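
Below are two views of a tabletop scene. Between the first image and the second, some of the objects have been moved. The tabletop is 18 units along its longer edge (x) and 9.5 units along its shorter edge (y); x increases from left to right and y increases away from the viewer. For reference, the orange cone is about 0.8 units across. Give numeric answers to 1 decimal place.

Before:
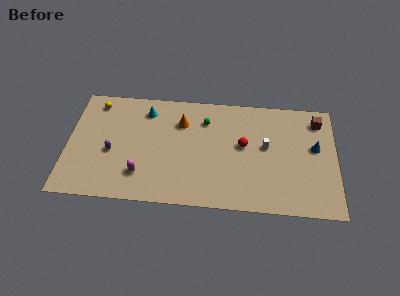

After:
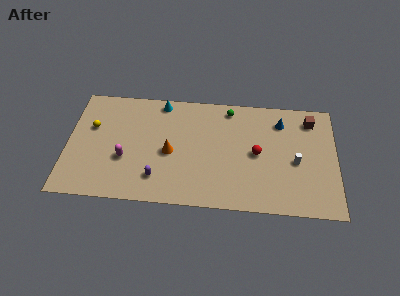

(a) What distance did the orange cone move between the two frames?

2.7

From (7.6, 6.9) to (6.9, 4.3), the orange cone covered √(0.7² + 2.6²) ≈ 2.7 units.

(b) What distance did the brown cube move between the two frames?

0.5

The brown cube moved from about (16.8, 7.8) to (16.3, 7.8), a distance of √(0.5² + 0.0²) ≈ 0.5.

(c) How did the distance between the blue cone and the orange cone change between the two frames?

-1.0

Before: roughly 9.1 units apart; after: 8.1. That's 1.0 units closer together.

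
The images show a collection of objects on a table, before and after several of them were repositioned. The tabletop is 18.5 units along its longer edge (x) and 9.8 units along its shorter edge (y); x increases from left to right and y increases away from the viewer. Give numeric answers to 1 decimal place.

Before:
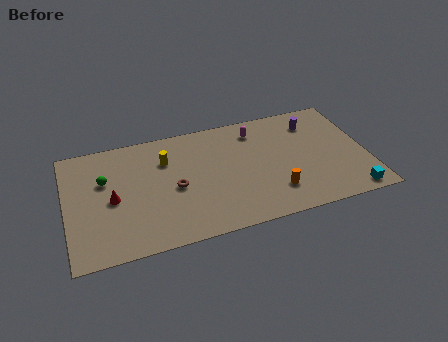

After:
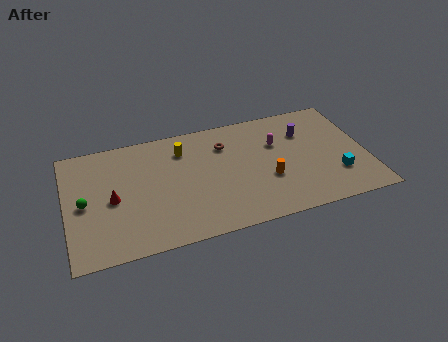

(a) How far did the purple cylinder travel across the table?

0.9

The purple cylinder moved from about (15.5, 7.7) to (14.9, 7.0), a distance of √(0.6² + 0.7²) ≈ 0.9.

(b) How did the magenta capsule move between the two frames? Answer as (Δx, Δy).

(1.2, -1.5)

From the two frames, the magenta capsule sits at roughly (11.9, 8.0) before and (13.1, 6.5) after.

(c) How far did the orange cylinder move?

1.2

The orange cylinder moved from about (12.6, 2.4) to (12.3, 3.6), a distance of √(0.3² + 1.2²) ≈ 1.2.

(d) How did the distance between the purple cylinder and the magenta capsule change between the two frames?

-1.7

They were about 3.6 units apart before and 1.9 after — 1.7 units closer together.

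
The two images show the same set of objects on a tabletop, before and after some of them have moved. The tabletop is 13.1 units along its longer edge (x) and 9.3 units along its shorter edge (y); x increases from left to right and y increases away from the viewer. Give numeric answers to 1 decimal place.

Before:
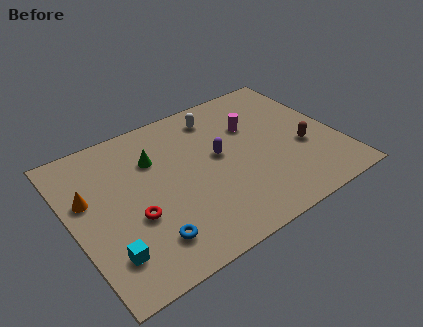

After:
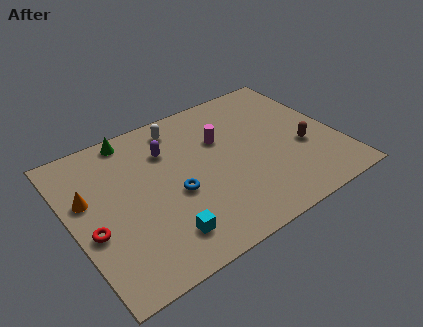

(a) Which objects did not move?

the orange cone and the brown capsule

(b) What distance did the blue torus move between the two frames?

2.6

The blue torus was near (3.2, 1.9) before and (4.9, 3.9) after, so it travelled √(1.7² + 2.0²) ≈ 2.6 units.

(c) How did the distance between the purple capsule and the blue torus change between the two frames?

-2.4

They were about 5.2 units apart before and 2.8 after — 2.4 units closer together.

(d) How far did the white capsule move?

1.9

From (7.7, 7.7) to (5.8, 7.9), the white capsule covered √(1.9² + 0.2²) ≈ 1.9 units.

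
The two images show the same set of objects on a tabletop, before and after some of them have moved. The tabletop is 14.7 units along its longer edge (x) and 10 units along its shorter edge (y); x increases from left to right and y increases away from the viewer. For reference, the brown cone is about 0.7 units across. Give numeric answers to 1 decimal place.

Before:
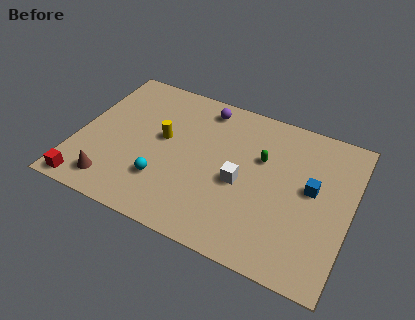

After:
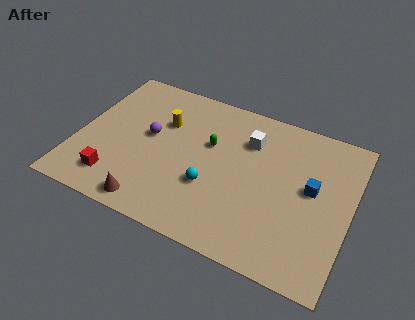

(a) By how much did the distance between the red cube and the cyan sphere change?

+0.9

They were about 4.3 units apart before and 5.2 after — 0.9 units further apart.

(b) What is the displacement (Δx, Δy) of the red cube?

(1.4, 1.0)

The red cube was at about (1.0, 0.9) and moved to about (2.4, 1.9).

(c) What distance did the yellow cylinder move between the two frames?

1.1

The yellow cylinder moved from about (4.5, 5.6) to (4.4, 6.7), a distance of √(0.1² + 1.1²) ≈ 1.1.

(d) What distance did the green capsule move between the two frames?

2.8

The green capsule moved from about (9.8, 6.4) to (7.0, 6.2), a distance of √(2.8² + 0.2²) ≈ 2.8.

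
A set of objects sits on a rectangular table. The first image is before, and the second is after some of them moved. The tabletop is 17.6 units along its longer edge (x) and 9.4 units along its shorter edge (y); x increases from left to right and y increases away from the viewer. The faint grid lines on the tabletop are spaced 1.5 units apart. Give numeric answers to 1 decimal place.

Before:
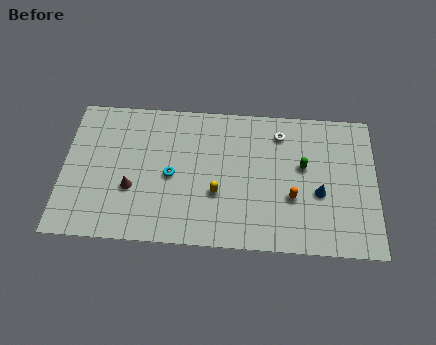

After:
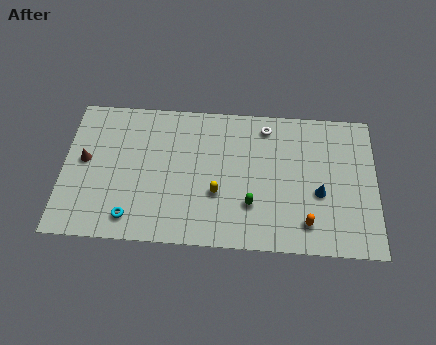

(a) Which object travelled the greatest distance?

the green capsule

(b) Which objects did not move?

the blue cone and the yellow capsule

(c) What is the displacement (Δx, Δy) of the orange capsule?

(0.8, -1.6)

The orange capsule started near (12.9, 3.4) and ended near (13.7, 1.8).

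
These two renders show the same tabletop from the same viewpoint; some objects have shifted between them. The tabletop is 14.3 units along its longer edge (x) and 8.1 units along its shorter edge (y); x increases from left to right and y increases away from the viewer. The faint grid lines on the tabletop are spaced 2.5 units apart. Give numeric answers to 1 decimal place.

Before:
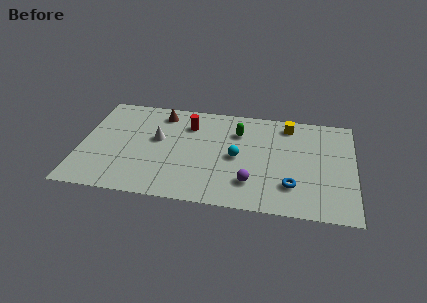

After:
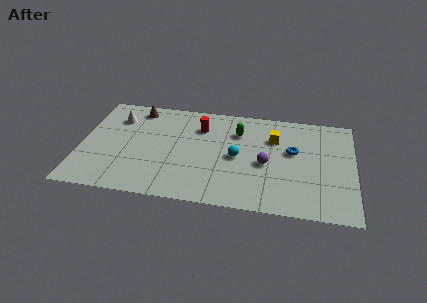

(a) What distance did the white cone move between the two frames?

2.6

The white cone moved from about (4.0, 4.7) to (1.8, 6.1), a distance of √(2.2² + 1.4²) ≈ 2.6.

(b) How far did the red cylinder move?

0.6

The red cylinder moved from about (5.6, 6.1) to (6.2, 6.0), a distance of √(0.6² + 0.1²) ≈ 0.6.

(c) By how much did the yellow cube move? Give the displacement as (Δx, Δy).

(-0.7, -1.2)

From the two frames, the yellow cube sits at roughly (10.8, 6.9) before and (10.1, 5.7) after.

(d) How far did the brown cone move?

1.3

The brown cone was near (4.1, 6.8) before and (2.8, 7.0) after, so it travelled √(1.3² + 0.2²) ≈ 1.3 units.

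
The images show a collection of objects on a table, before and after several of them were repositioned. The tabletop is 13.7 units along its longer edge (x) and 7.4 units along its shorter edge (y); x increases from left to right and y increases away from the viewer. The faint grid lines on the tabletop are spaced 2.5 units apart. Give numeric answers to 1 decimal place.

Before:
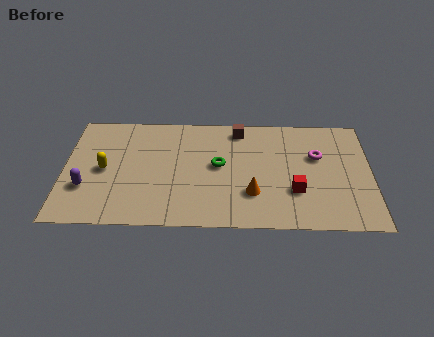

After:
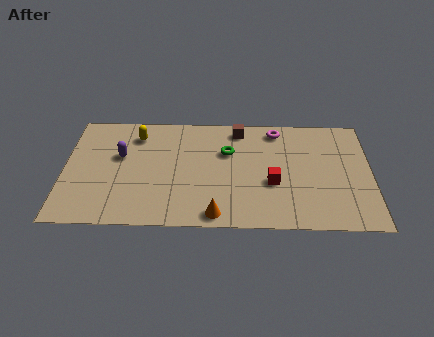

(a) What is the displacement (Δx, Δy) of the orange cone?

(-1.6, -1.4)

The orange cone started near (8.4, 2.2) and ended near (6.8, 0.8).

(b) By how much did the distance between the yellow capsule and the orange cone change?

-0.5

Before: roughly 6.7 units apart; after: 6.2. That's 0.5 units closer together.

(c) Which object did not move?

the brown cube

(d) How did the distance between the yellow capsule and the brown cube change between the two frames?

-2.0

Before: roughly 6.6 units apart; after: 4.6. That's 2.0 units closer together.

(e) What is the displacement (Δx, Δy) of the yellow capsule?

(1.4, 2.3)

From the two frames, the yellow capsule sits at roughly (1.8, 3.6) before and (3.2, 5.9) after.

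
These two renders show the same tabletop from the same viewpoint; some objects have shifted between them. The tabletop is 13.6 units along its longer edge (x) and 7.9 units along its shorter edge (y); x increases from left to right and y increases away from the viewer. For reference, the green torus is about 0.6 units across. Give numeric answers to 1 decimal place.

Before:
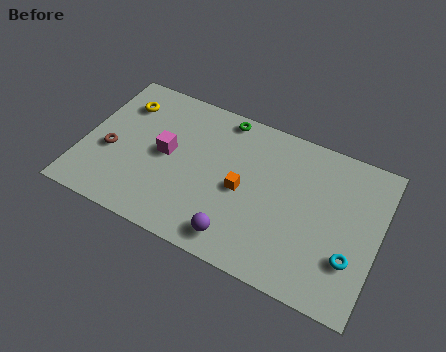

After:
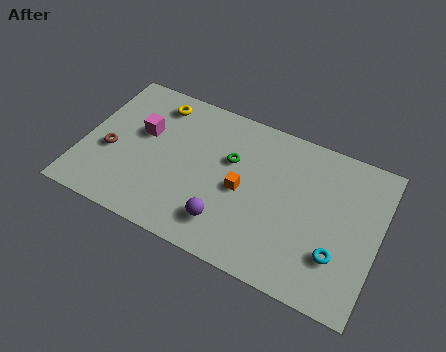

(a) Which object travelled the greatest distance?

the green torus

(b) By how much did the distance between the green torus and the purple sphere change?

-2.8

They were about 6.1 units apart before and 3.3 after — 2.8 units closer together.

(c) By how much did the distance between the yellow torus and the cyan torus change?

-1.7

The distance was about 11.6 in the first image and 9.9 in the second, so they moved 1.7 units closer together.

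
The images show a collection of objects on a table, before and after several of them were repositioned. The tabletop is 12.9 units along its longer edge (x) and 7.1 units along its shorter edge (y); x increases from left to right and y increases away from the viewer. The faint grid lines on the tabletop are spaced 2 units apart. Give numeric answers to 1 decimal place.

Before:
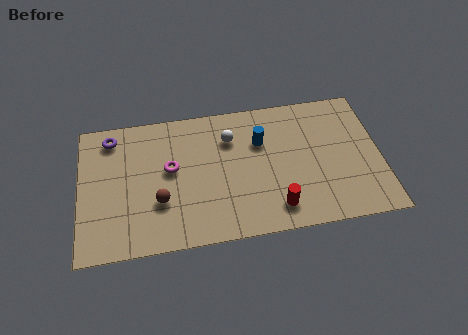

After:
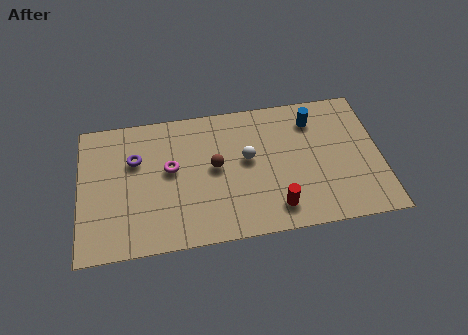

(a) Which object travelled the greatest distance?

the brown sphere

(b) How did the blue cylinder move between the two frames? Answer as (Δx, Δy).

(2.3, 0.8)

The blue cylinder started near (7.8, 4.8) and ended near (10.1, 5.6).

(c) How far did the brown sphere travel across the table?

2.8

The brown sphere was near (3.4, 2.4) before and (5.8, 3.8) after, so it travelled √(2.4² + 1.4²) ≈ 2.8 units.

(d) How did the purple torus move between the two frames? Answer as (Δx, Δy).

(1.0, -1.3)

From the two frames, the purple torus sits at roughly (1.4, 6.0) before and (2.4, 4.7) after.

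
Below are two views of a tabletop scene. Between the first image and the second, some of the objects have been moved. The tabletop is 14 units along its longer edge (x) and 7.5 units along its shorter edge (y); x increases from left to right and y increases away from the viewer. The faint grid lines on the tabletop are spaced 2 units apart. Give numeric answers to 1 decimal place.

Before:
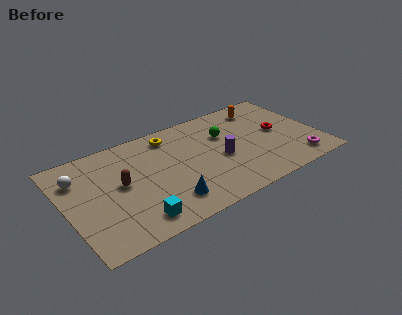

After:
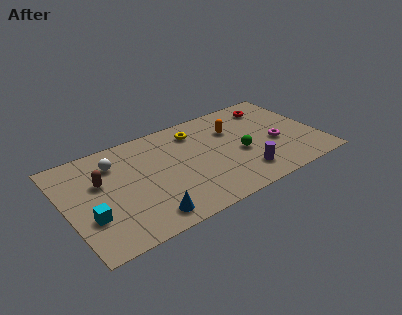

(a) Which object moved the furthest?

the cyan cube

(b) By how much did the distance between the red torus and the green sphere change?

+0.6

Before: roughly 3.1 units apart; after: 3.7. That's 0.6 units further apart.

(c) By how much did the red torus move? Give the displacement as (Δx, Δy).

(0.0, 2.2)

The red torus started near (11.9, 3.9) and ended near (11.9, 6.1).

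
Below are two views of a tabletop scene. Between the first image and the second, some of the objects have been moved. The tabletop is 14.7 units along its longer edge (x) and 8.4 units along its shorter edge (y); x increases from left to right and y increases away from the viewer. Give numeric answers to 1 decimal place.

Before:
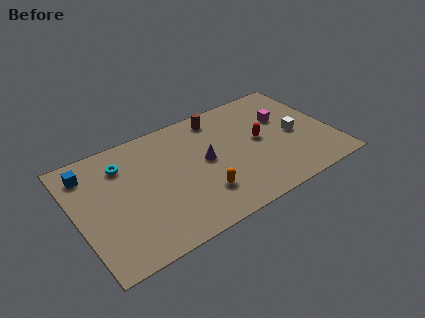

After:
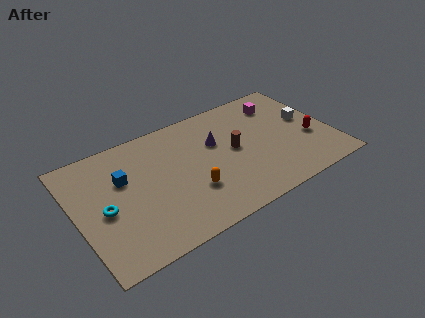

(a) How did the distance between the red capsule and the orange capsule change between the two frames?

+2.7

The distance was about 4.4 in the first image and 7.1 in the second, so they moved 2.7 units further apart.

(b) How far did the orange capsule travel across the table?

0.7

The orange capsule was near (6.8, 2.2) before and (6.3, 2.7) after, so it travelled √(0.5² + 0.5²) ≈ 0.7 units.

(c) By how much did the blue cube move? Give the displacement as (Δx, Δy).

(1.8, -1.4)

The blue cube was at about (1.0, 6.8) and moved to about (2.8, 5.4).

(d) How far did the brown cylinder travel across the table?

2.8

The brown cylinder moved from about (8.6, 7.2) to (9.1, 4.4), a distance of √(0.5² + 2.8²) ≈ 2.8.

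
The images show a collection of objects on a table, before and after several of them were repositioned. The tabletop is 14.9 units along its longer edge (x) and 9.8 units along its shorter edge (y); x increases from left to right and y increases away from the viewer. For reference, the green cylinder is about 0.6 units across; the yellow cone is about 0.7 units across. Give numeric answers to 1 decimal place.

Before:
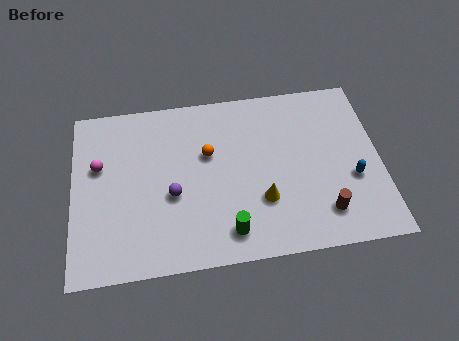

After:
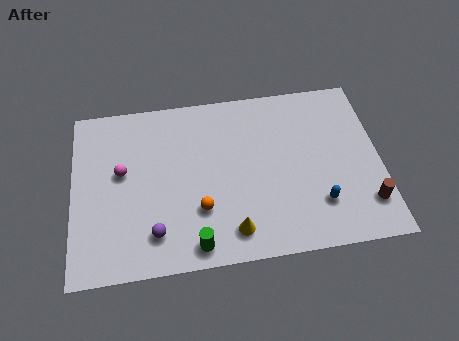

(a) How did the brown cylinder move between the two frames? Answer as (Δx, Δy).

(2.1, 0.2)

From the two frames, the brown cylinder sits at roughly (12.0, 2.0) before and (14.1, 2.2) after.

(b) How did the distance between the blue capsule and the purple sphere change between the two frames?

-0.8

The distance was about 8.7 in the first image and 7.9 in the second, so they moved 0.8 units closer together.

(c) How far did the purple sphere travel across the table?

2.2

The purple sphere moved from about (4.8, 4.0) to (3.9, 2.0), a distance of √(0.9² + 2.0²) ≈ 2.2.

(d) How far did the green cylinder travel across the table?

1.7

From (7.4, 1.6) to (5.8, 1.1), the green cylinder covered √(1.6² + 0.5²) ≈ 1.7 units.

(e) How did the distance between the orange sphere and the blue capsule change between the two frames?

-1.6

Before: roughly 7.3 units apart; after: 5.7. That's 1.6 units closer together.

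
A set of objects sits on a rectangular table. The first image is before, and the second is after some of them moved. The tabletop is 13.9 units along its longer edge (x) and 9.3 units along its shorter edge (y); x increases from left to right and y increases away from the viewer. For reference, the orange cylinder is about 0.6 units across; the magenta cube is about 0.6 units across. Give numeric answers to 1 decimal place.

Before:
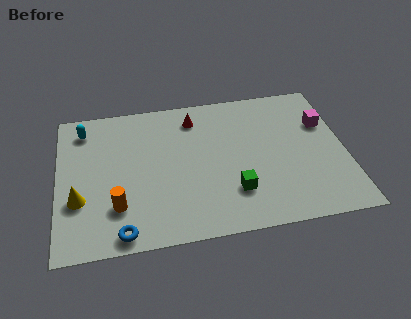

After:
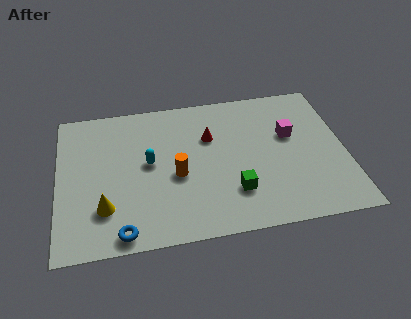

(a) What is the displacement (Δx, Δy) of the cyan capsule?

(3.1, -2.7)

The cyan capsule started near (1.3, 7.7) and ended near (4.4, 5.0).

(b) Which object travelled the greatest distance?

the cyan capsule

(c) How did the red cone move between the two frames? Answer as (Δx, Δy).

(0.7, -1.4)

The red cone was at about (6.7, 7.6) and moved to about (7.4, 6.2).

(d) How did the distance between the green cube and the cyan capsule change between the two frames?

-4.1

Before: roughly 8.8 units apart; after: 4.7. That's 4.1 units closer together.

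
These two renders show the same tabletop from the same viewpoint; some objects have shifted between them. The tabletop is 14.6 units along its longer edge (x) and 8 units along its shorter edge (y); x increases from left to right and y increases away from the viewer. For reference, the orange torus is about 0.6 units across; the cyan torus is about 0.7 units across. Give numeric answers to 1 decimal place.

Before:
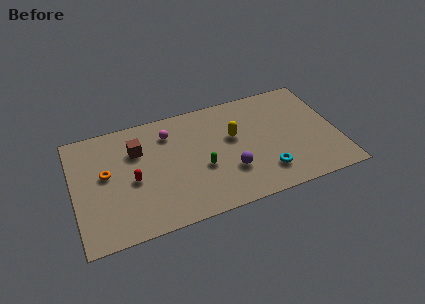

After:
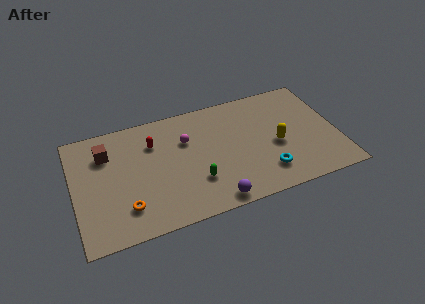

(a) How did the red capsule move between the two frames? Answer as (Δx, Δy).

(1.3, 2.2)

The red capsule started near (3.2, 3.6) and ended near (4.5, 5.8).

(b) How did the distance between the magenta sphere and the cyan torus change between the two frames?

-1.2

They were about 6.7 units apart before and 5.5 after — 1.2 units closer together.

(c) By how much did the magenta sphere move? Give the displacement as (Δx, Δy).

(0.9, -0.8)

The magenta sphere was at about (5.4, 6.2) and moved to about (6.3, 5.4).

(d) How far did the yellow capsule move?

2.6

From (8.9, 4.8) to (11.2, 3.5), the yellow capsule covered √(2.3² + 1.3²) ≈ 2.6 units.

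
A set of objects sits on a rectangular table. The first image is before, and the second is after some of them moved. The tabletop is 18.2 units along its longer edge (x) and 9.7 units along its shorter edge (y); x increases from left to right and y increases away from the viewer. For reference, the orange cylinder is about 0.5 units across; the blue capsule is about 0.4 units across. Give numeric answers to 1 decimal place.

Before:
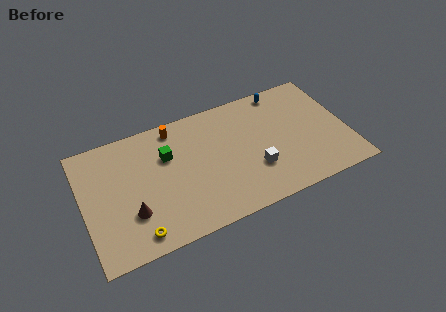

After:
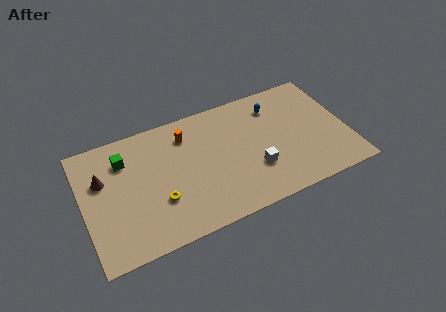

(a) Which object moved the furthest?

the brown cone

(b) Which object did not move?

the white cube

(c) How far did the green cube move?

3.0

The green cube was near (5.9, 6.5) before and (3.0, 7.3) after, so it travelled √(2.9² + 0.8²) ≈ 3.0 units.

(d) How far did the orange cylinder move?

1.1

The orange cylinder was near (6.6, 8.5) before and (7.3, 7.6) after, so it travelled √(0.7² + 0.9²) ≈ 1.1 units.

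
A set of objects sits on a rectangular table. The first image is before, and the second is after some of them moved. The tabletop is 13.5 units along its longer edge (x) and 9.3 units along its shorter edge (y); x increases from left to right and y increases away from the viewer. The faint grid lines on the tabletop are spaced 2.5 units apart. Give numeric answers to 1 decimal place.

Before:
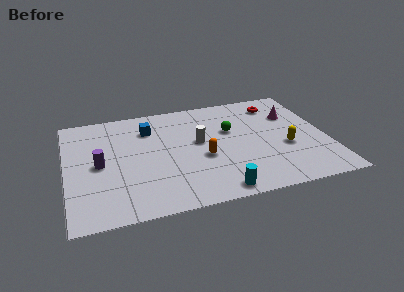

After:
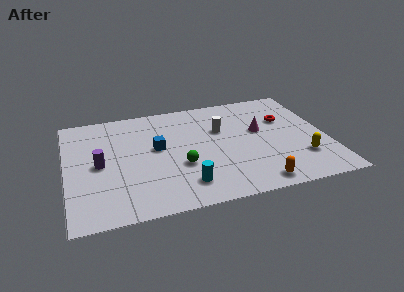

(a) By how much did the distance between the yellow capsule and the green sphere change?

+2.8

The distance was about 3.5 in the first image and 6.3 in the second, so they moved 2.8 units further apart.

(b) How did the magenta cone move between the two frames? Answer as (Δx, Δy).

(-1.8, -1.0)

From the two frames, the magenta cone sits at roughly (11.9, 6.4) before and (10.1, 5.4) after.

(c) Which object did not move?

the purple cylinder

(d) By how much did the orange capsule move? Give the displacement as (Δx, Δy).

(2.5, -2.8)

The orange capsule started near (7.0, 3.8) and ended near (9.5, 1.0).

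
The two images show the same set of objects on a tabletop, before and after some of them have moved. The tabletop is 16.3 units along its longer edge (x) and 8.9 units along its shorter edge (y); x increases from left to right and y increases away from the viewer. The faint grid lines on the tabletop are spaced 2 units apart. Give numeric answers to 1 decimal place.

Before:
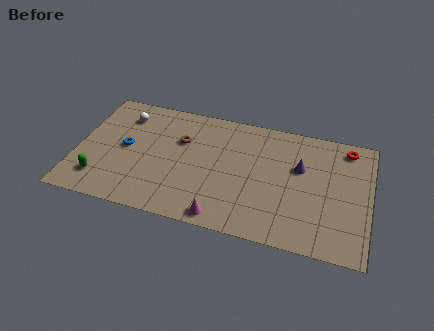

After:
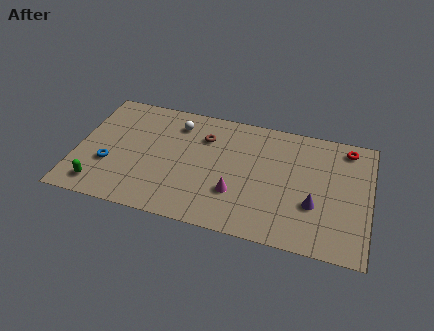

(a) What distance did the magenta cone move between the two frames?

2.0

The magenta cone moved from about (8.4, 0.9) to (9.0, 2.8), a distance of √(0.6² + 1.9²) ≈ 2.0.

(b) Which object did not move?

the red torus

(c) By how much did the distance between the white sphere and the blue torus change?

+2.9

The distance was about 2.4 in the first image and 5.3 in the second, so they moved 2.9 units further apart.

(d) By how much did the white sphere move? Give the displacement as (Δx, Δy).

(3.0, 0.1)

The white sphere started near (2.4, 7.0) and ended near (5.4, 7.1).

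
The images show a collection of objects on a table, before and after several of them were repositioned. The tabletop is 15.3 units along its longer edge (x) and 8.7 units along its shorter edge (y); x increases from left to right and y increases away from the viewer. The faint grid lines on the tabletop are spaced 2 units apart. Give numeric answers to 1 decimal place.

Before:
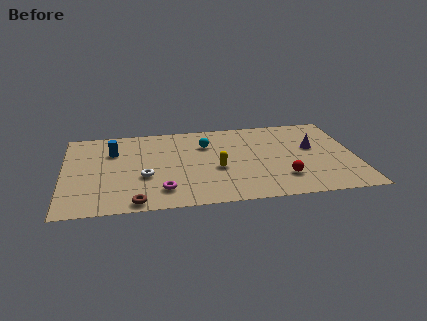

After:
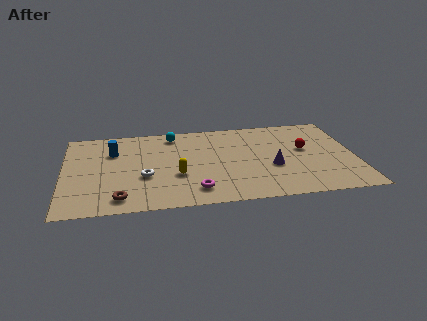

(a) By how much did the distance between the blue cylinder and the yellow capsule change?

-1.6

Before: roughly 6.0 units apart; after: 4.4. That's 1.6 units closer together.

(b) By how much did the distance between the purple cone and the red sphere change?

-1.0

Before: roughly 3.4 units apart; after: 2.4. That's 1.0 units closer together.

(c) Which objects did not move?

the white torus and the blue cylinder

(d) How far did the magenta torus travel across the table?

1.7

The magenta torus moved from about (5.1, 1.8) to (6.8, 1.6), a distance of √(1.7² + 0.2²) ≈ 1.7.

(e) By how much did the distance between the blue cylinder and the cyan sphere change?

-1.4

Before: roughly 4.9 units apart; after: 3.5. That's 1.4 units closer together.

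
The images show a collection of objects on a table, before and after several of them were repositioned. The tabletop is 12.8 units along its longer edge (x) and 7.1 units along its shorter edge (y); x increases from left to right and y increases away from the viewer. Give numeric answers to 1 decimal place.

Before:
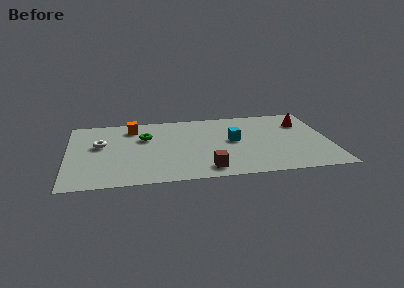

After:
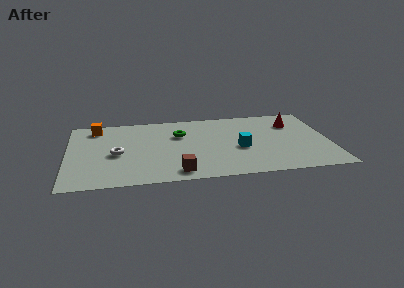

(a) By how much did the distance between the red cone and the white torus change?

-1.1

They were about 10.0 units apart before and 8.9 after — 1.1 units closer together.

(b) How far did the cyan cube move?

0.9

From (8.1, 3.8) to (8.4, 3.0), the cyan cube covered √(0.3² + 0.8²) ≈ 0.9 units.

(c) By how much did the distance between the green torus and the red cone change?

-2.2

Before: roughly 7.8 units apart; after: 5.6. That's 2.2 units closer together.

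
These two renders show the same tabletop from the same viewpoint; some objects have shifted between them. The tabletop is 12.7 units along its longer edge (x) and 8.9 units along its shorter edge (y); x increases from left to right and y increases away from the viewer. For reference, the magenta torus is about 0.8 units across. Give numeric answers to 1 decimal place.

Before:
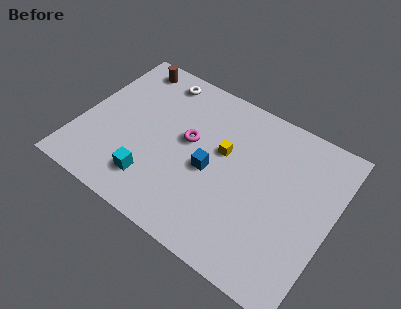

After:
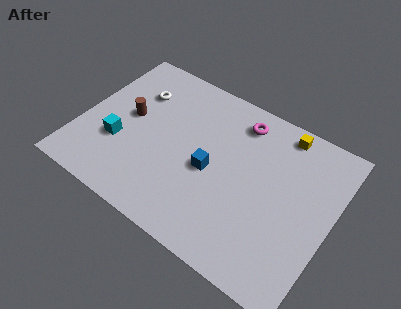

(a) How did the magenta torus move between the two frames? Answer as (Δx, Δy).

(2.2, 2.4)

The magenta torus started near (5.4, 5.0) and ended near (7.6, 7.4).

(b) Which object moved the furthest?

the yellow cube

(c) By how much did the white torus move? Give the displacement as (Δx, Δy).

(-0.9, -1.3)

From the two frames, the white torus sits at roughly (3.3, 7.7) before and (2.4, 6.4) after.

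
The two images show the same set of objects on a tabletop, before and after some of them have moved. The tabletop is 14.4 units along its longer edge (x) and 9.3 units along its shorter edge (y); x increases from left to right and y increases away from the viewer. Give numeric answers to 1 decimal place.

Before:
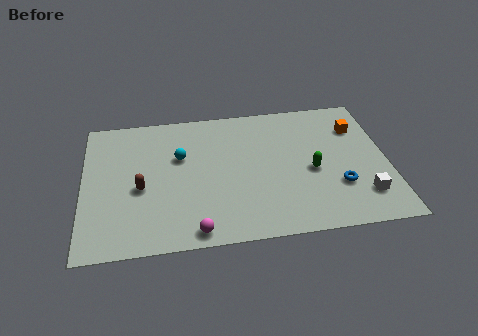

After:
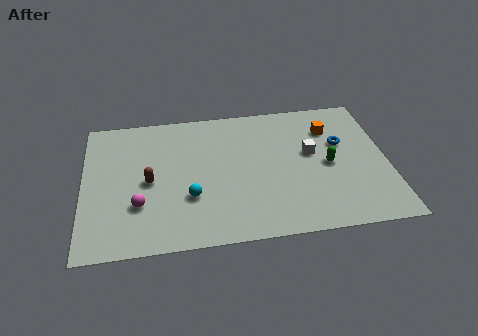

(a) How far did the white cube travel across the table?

3.9

The white cube moved from about (13.1, 2.1) to (10.8, 5.3), a distance of √(2.3² + 3.2²) ≈ 3.9.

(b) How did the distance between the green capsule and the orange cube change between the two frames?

-1.0

The distance was about 3.5 in the first image and 2.5 in the second, so they moved 1.0 units closer together.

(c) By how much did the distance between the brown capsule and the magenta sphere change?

-2.4

They were about 4.0 units apart before and 1.6 after — 2.4 units closer together.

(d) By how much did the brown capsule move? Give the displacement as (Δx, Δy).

(0.4, 0.4)

From the two frames, the brown capsule sits at roughly (2.7, 4.0) before and (3.1, 4.4) after.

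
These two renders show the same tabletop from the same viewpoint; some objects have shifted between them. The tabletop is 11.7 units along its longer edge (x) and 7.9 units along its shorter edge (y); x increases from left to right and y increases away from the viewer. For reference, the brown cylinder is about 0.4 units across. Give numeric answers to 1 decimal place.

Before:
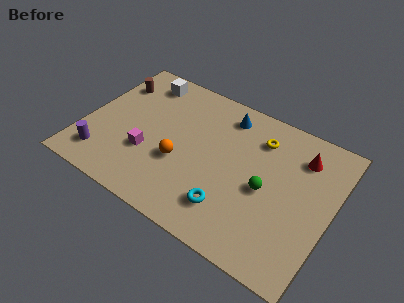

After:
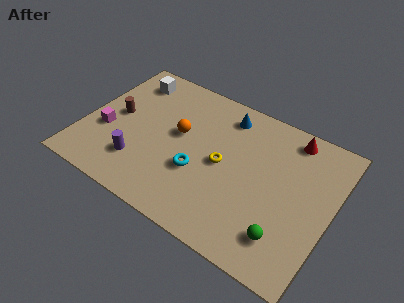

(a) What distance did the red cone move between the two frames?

1.0

The red cone moved from about (10.0, 6.1) to (9.4, 6.9), a distance of √(0.6² + 0.8²) ≈ 1.0.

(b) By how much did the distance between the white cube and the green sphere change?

+2.4

Before: roughly 7.2 units apart; after: 9.6. That's 2.4 units further apart.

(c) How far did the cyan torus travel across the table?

2.0

The cyan torus was near (7.3, 1.8) before and (5.6, 2.9) after, so it travelled √(1.7² + 1.1²) ≈ 2.0 units.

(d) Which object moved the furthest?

the yellow torus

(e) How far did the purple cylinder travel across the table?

1.8

The purple cylinder moved from about (1.2, 1.5) to (2.9, 2.0), a distance of √(1.7² + 0.5²) ≈ 1.8.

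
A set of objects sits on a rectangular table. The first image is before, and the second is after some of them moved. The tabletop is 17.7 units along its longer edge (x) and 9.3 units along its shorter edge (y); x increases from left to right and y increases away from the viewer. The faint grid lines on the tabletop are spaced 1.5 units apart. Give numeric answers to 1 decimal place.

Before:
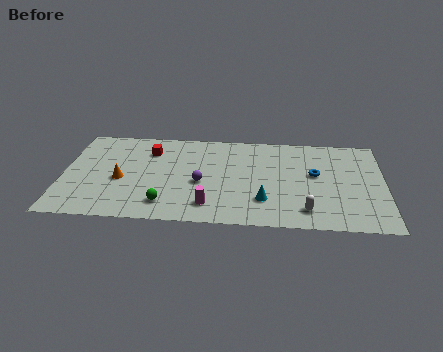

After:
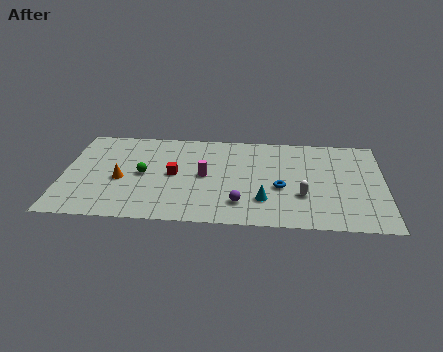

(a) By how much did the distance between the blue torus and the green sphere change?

-1.3

They were about 8.9 units apart before and 7.6 after — 1.3 units closer together.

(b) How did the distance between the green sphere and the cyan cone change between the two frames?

+1.6

The distance was about 5.4 in the first image and 7.0 in the second, so they moved 1.6 units further apart.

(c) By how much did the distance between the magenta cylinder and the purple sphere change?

+1.0

They were about 2.3 units apart before and 3.3 after — 1.0 units further apart.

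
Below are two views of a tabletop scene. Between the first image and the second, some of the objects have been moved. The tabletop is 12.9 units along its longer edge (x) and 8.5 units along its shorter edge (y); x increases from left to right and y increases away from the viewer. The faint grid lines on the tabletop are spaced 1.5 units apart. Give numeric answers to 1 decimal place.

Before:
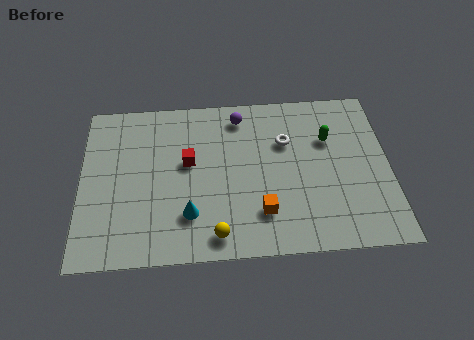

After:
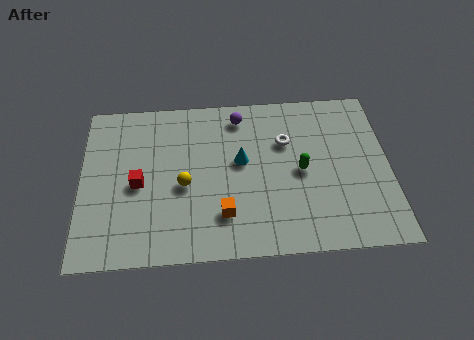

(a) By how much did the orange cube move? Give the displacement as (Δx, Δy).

(-1.6, 0.0)

The orange cube started near (7.5, 2.1) and ended near (5.9, 2.1).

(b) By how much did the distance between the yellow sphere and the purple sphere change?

-2.0

They were about 6.2 units apart before and 4.2 after — 2.0 units closer together.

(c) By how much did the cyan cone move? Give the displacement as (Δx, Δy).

(2.2, 2.6)

From the two frames, the cyan cone sits at roughly (4.5, 2.2) before and (6.7, 4.8) after.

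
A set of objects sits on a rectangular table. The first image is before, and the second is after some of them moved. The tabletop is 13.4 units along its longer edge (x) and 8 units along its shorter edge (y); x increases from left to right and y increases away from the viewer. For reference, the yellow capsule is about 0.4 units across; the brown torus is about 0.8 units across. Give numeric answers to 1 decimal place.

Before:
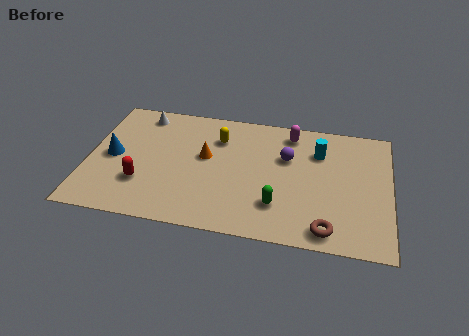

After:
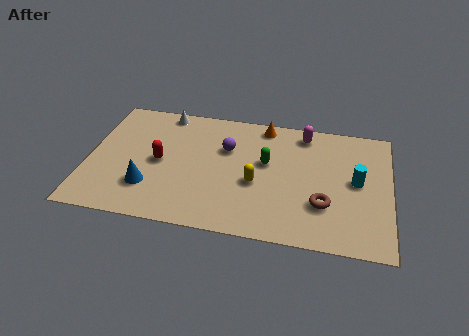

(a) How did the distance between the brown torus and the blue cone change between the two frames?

-2.3

Before: roughly 10.0 units apart; after: 7.7. That's 2.3 units closer together.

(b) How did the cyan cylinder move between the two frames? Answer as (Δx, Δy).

(1.7, -1.6)

The cyan cylinder started near (10.2, 5.8) and ended near (11.9, 4.2).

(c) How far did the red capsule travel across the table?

1.7

The red capsule moved from about (2.5, 2.4) to (3.2, 3.9), a distance of √(0.7² + 1.5²) ≈ 1.7.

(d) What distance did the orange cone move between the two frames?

3.5

The orange cone moved from about (5.2, 4.6) to (7.7, 7.1), a distance of √(2.5² + 2.5²) ≈ 3.5.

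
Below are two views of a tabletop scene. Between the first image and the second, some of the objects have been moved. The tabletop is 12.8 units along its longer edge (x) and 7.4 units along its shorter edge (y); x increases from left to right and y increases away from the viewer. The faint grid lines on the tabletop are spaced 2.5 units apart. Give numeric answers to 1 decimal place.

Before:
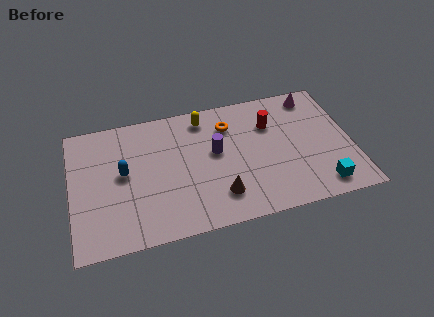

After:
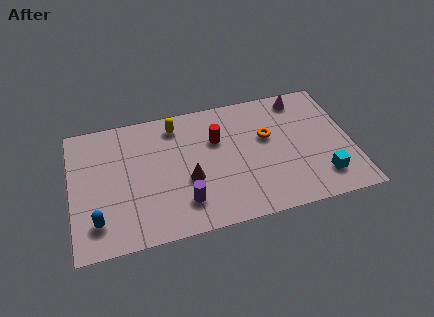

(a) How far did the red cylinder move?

2.5

The red cylinder was near (9.2, 5.2) before and (6.7, 4.9) after, so it travelled √(2.5² + 0.3²) ≈ 2.5 units.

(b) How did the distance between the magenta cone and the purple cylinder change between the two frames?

+2.2

Before: roughly 5.2 units apart; after: 7.4. That's 2.2 units further apart.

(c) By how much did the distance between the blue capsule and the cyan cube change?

+0.9

Before: roughly 9.3 units apart; after: 10.2. That's 0.9 units further apart.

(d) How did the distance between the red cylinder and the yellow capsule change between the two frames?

-1.0

They were about 3.2 units apart before and 2.2 after — 1.0 units closer together.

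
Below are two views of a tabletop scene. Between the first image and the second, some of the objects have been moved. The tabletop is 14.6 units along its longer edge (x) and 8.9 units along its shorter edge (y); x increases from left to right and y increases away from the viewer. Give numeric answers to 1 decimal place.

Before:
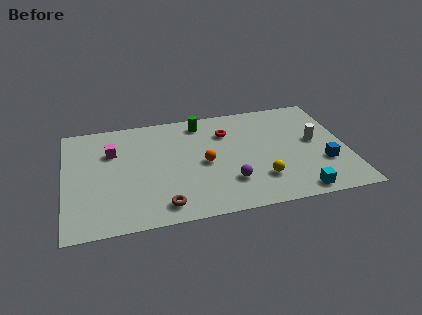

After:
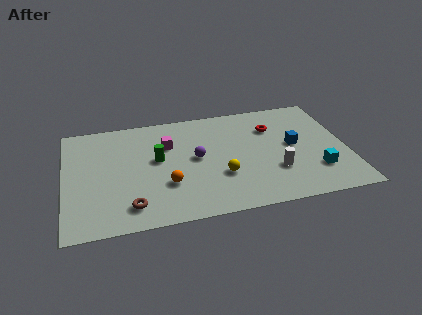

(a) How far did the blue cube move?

2.3

The blue cube moved from about (13.3, 2.9) to (11.9, 4.7), a distance of √(1.4² + 1.8²) ≈ 2.3.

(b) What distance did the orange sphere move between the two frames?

2.4

The orange sphere was near (7.2, 4.2) before and (5.2, 2.9) after, so it travelled √(2.0² + 1.3²) ≈ 2.4 units.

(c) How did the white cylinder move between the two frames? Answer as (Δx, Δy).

(-2.2, -2.0)

From the two frames, the white cylinder sits at roughly (13.0, 4.8) before and (10.8, 2.8) after.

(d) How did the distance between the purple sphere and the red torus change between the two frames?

+0.3

They were about 4.1 units apart before and 4.4 after — 0.3 units further apart.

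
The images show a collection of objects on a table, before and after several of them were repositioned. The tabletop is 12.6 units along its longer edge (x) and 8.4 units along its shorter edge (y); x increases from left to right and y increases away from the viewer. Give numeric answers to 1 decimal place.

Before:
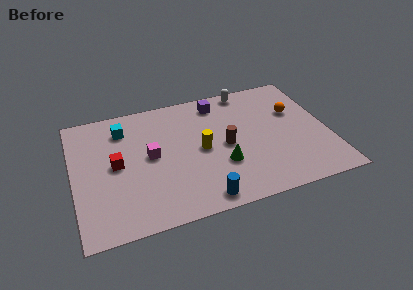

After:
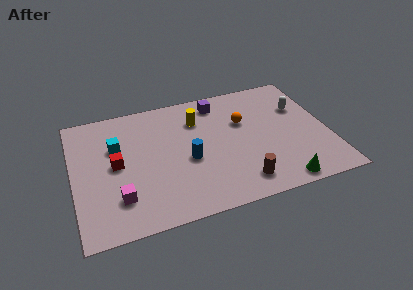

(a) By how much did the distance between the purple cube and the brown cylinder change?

+2.6

They were about 3.1 units apart before and 5.7 after — 2.6 units further apart.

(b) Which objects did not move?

the red cube and the purple cube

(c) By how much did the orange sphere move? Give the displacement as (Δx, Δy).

(-2.6, 0.0)

The orange sphere was at about (11.1, 5.4) and moved to about (8.5, 5.4).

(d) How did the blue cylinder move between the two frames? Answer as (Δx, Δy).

(-0.4, 2.7)

The blue cylinder was at about (6.0, 0.9) and moved to about (5.6, 3.6).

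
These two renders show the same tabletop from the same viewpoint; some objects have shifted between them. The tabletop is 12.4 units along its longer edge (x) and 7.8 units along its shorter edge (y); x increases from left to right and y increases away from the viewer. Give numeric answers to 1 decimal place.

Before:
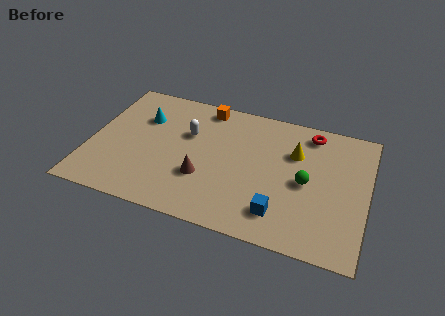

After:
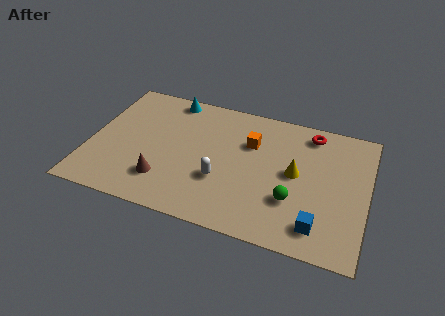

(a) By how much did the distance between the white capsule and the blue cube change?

-1.0

Before: roughly 5.6 units apart; after: 4.6. That's 1.0 units closer together.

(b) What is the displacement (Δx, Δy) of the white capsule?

(1.7, -2.3)

The white capsule was at about (4.3, 5.0) and moved to about (6.0, 2.7).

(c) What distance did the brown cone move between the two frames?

1.8

From (5.2, 2.6) to (3.5, 1.9), the brown cone covered √(1.7² + 0.7²) ≈ 1.8 units.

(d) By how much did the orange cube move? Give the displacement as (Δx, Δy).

(2.2, -1.6)

From the two frames, the orange cube sits at roughly (4.9, 6.9) before and (7.1, 5.3) after.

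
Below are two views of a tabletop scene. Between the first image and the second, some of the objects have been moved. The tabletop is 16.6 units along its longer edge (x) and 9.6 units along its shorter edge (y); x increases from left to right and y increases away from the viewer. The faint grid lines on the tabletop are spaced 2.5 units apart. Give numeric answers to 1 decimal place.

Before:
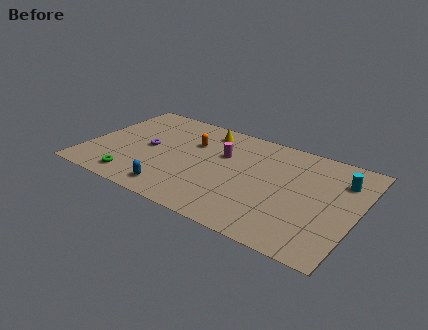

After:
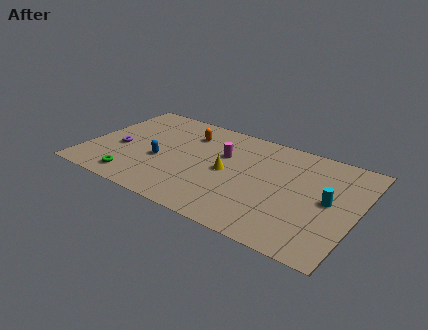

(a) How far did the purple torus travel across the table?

1.9

The purple torus was near (3.7, 4.8) before and (2.0, 4.0) after, so it travelled √(1.7² + 0.8²) ≈ 1.9 units.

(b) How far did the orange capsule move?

0.9

The orange capsule moved from about (6.2, 6.5) to (5.8, 7.3), a distance of √(0.4² + 0.8²) ≈ 0.9.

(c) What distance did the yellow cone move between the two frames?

3.9

The yellow cone was near (6.8, 8.1) before and (8.7, 4.7) after, so it travelled √(1.9² + 3.4²) ≈ 3.9 units.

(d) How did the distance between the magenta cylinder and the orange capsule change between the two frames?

+0.6

The distance was about 2.0 in the first image and 2.6 in the second, so they moved 0.6 units further apart.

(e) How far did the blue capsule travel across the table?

2.8

The blue capsule moved from about (5.9, 1.4) to (4.6, 3.9), a distance of √(1.3² + 2.5²) ≈ 2.8.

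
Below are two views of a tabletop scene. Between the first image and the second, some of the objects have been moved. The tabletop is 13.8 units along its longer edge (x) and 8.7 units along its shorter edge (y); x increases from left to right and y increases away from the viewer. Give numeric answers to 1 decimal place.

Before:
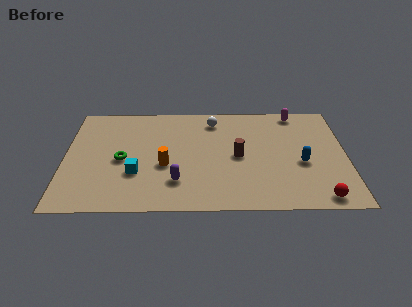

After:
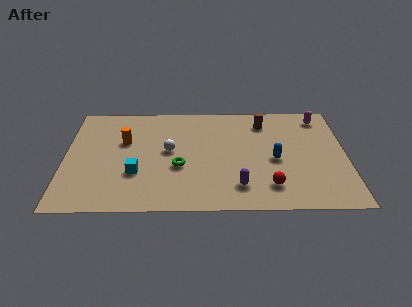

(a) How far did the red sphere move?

2.6

The red sphere was near (12.4, 0.9) before and (10.0, 1.8) after, so it travelled √(2.4² + 0.9²) ≈ 2.6 units.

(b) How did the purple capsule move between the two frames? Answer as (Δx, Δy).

(3.0, -0.4)

The purple capsule started near (5.5, 2.2) and ended near (8.5, 1.8).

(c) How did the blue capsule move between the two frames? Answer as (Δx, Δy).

(-1.3, 0.3)

The blue capsule was at about (11.6, 3.6) and moved to about (10.3, 3.9).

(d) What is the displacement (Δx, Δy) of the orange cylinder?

(-2.0, 2.0)

The orange cylinder was at about (4.9, 3.5) and moved to about (2.9, 5.5).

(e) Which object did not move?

the cyan cube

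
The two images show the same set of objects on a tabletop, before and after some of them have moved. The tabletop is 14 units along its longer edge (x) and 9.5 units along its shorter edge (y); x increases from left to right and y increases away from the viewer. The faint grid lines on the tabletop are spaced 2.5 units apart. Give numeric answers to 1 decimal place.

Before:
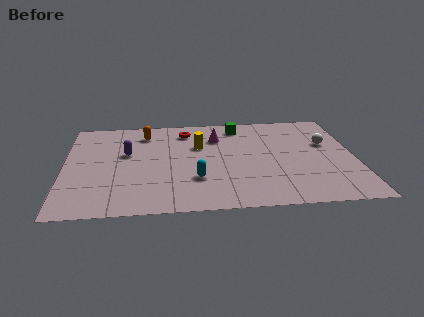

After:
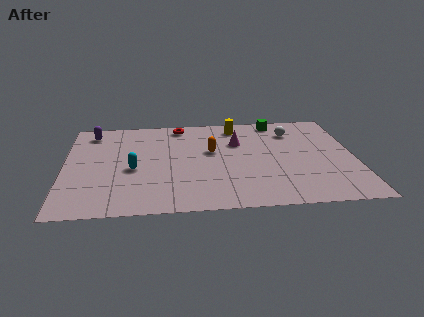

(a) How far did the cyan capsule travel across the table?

3.2

The cyan capsule was near (6.3, 2.9) before and (3.3, 4.1) after, so it travelled √(3.0² + 1.2²) ≈ 3.2 units.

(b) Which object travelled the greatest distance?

the orange capsule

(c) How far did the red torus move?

0.7

The red torus was near (5.9, 7.8) before and (5.6, 8.4) after, so it travelled √(0.3² + 0.6²) ≈ 0.7 units.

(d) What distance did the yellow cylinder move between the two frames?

2.7

From (6.5, 6.2) to (8.4, 8.1), the yellow cylinder covered √(1.9² + 1.9²) ≈ 2.7 units.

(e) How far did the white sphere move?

2.1

The white sphere moved from about (12.7, 5.9) to (11.1, 7.3), a distance of √(1.6² + 1.4²) ≈ 2.1.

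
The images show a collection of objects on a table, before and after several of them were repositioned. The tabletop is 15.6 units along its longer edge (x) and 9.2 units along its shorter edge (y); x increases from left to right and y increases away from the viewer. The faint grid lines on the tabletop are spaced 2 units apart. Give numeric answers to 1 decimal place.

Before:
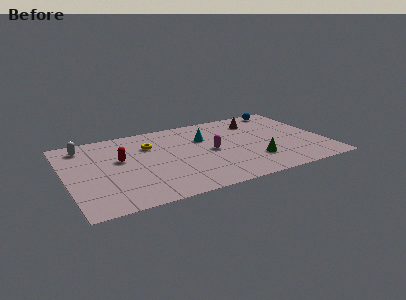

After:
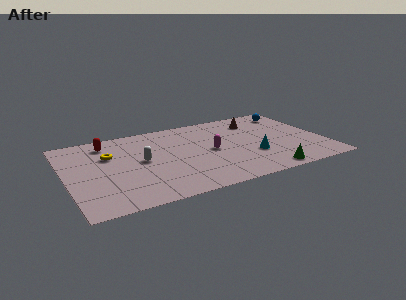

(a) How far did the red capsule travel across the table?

2.3

The red capsule was near (3.3, 5.4) before and (2.7, 7.6) after, so it travelled √(0.6² + 2.2²) ≈ 2.3 units.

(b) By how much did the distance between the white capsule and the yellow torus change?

-1.9

They were about 4.1 units apart before and 2.2 after — 1.9 units closer together.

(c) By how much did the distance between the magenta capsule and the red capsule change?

+1.3

They were about 5.5 units apart before and 6.8 after — 1.3 units further apart.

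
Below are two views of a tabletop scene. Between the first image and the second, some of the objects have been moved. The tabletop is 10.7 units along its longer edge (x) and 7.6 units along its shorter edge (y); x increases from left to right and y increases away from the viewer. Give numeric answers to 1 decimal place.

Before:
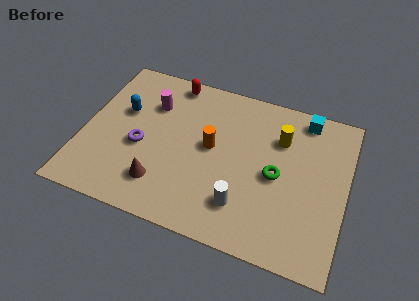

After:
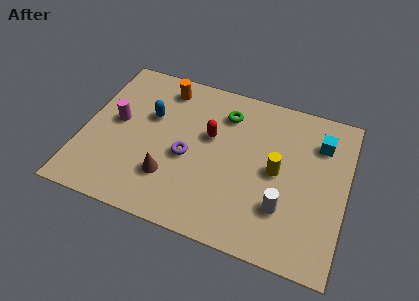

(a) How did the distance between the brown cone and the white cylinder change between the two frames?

+1.3

They were about 3.3 units apart before and 4.6 after — 1.3 units further apart.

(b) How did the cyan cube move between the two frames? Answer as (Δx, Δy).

(0.7, -1.0)

The cyan cube started near (8.8, 6.7) and ended near (9.5, 5.7).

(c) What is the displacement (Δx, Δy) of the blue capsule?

(1.1, 0.1)

The blue capsule started near (1.5, 4.7) and ended near (2.6, 4.8).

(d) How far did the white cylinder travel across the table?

1.6

The white cylinder moved from about (6.7, 1.8) to (8.3, 2.2), a distance of √(1.6² + 0.4²) ≈ 1.6.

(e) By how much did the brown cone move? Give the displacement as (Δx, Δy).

(0.3, 0.4)

The brown cone was at about (3.4, 1.7) and moved to about (3.7, 2.1).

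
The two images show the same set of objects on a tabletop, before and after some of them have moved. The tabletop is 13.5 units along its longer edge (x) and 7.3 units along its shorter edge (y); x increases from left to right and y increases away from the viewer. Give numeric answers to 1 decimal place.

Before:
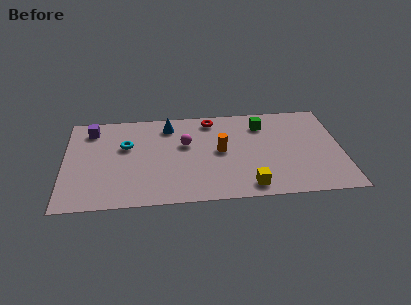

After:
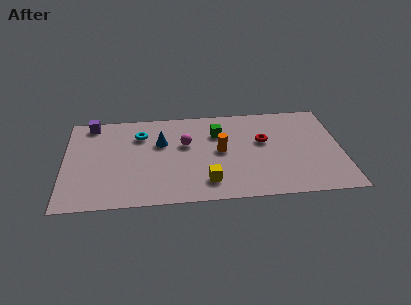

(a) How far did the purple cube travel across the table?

0.5

From (1.3, 6.0) to (1.3, 6.5), the purple cube covered √(0.0² + 0.5²) ≈ 0.5 units.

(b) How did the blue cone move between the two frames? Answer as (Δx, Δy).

(-0.4, -1.3)

The blue cone was at about (5.1, 6.0) and moved to about (4.7, 4.7).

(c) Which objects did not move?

the orange cylinder and the magenta sphere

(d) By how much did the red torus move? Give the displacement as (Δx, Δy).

(2.5, -1.9)

The red torus started near (7.2, 6.3) and ended near (9.7, 4.4).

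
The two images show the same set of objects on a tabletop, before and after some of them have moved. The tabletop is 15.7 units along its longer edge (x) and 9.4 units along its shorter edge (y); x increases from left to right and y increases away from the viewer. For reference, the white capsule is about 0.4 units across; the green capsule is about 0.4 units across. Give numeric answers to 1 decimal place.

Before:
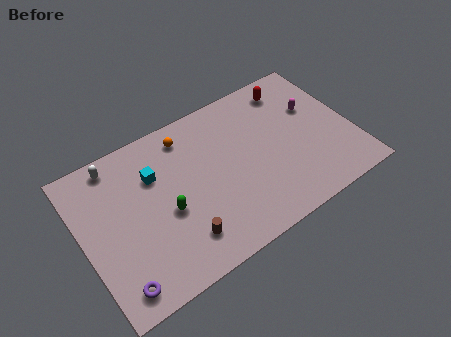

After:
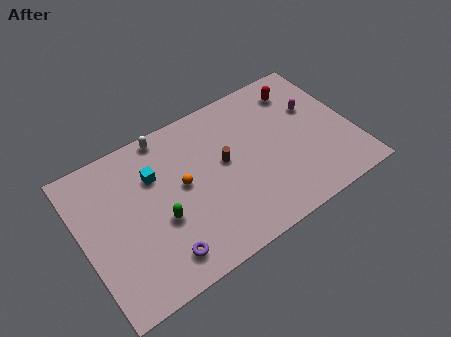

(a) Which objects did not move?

the cyan cube and the magenta capsule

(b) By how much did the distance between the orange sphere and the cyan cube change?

-0.5

The distance was about 2.5 in the first image and 2.0 in the second, so they moved 0.5 units closer together.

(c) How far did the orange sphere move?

2.9

The orange sphere moved from about (6.5, 7.9) to (5.8, 5.1), a distance of √(0.7² + 2.8²) ≈ 2.9.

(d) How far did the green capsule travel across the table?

0.5

From (4.7, 4.0) to (4.3, 3.7), the green capsule covered √(0.4² + 0.3²) ≈ 0.5 units.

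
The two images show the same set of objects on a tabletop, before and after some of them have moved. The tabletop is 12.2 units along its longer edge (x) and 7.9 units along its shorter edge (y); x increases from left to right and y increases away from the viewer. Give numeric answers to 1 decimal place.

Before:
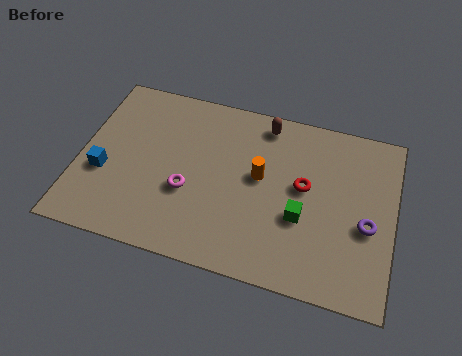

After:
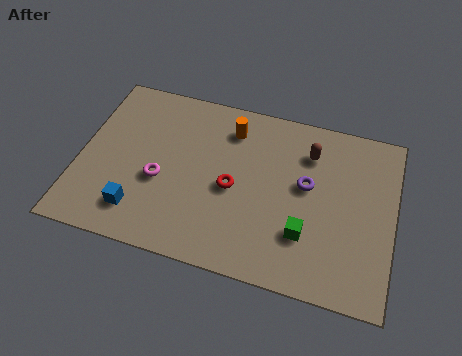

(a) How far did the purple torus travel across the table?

2.7

The purple torus moved from about (11.2, 3.3) to (8.8, 4.5), a distance of √(2.4² + 1.2²) ≈ 2.7.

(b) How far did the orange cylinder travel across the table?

2.3

The orange cylinder was near (7.0, 4.4) before and (5.7, 6.3) after, so it travelled √(1.3² + 1.9²) ≈ 2.3 units.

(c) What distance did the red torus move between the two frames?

2.8

The red torus was near (8.7, 4.4) before and (6.0, 3.6) after, so it travelled √(2.7² + 0.8²) ≈ 2.8 units.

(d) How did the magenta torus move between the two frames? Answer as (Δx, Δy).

(-1.1, 0.2)

The magenta torus was at about (4.3, 3.0) and moved to about (3.2, 3.2).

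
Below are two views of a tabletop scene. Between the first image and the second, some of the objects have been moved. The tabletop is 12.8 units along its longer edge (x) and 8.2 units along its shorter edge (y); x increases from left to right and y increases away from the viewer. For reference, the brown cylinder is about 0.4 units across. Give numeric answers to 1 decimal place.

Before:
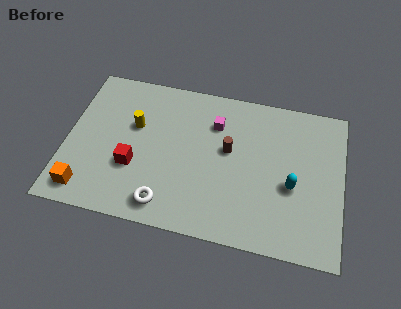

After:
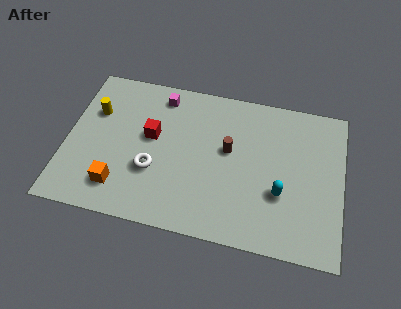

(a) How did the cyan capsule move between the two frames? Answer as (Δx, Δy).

(-0.5, -0.5)

The cyan capsule started near (10.5, 3.4) and ended near (10.0, 2.9).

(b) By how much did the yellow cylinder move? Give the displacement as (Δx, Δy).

(-1.9, 0.4)

The yellow cylinder was at about (3.1, 5.1) and moved to about (1.2, 5.5).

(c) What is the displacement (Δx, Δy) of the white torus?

(-0.7, 1.7)

The white torus was at about (4.8, 1.2) and moved to about (4.1, 2.9).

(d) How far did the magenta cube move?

2.8

From (6.8, 6.0) to (4.2, 7.0), the magenta cube covered √(2.6² + 1.0²) ≈ 2.8 units.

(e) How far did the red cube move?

1.9

The red cube moved from about (3.2, 2.9) to (3.9, 4.7), a distance of √(0.7² + 1.8²) ≈ 1.9.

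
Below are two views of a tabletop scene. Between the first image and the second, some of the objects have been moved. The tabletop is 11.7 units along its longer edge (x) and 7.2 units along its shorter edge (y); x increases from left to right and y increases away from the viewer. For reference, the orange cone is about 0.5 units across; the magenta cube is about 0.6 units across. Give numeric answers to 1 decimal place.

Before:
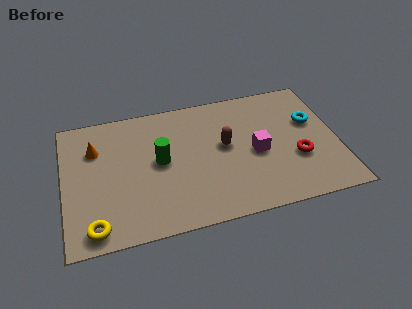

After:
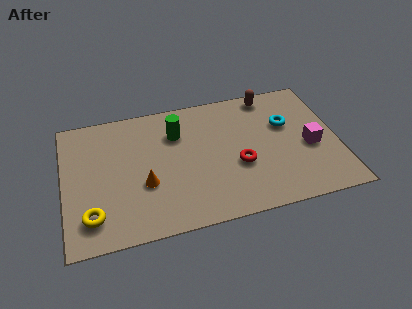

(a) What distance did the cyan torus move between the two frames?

1.1

The cyan torus moved from about (10.7, 4.5) to (9.6, 4.6), a distance of √(1.1² + 0.1²) ≈ 1.1.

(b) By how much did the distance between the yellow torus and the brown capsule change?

+2.8

Before: roughly 6.5 units apart; after: 9.3. That's 2.8 units further apart.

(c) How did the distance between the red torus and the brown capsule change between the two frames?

+0.6

The distance was about 3.3 in the first image and 3.9 in the second, so they moved 0.6 units further apart.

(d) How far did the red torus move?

2.5

The red torus moved from about (9.9, 2.6) to (7.4, 2.8), a distance of √(2.5² + 0.2²) ≈ 2.5.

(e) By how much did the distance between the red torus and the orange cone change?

-4.9

They were about 8.9 units apart before and 4.0 after — 4.9 units closer together.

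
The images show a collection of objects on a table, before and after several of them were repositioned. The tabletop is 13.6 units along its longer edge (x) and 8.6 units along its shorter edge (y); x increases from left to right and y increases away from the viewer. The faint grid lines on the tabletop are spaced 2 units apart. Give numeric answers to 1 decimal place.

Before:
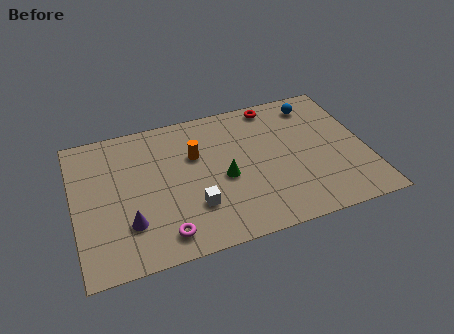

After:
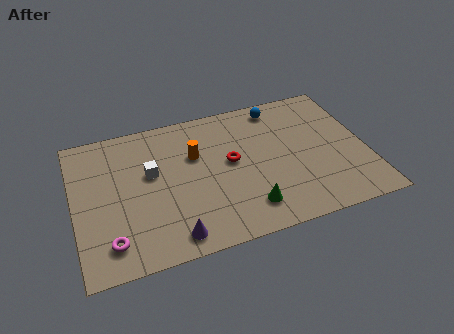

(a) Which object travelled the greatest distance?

the red torus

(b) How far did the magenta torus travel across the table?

2.4

The magenta torus moved from about (3.9, 1.3) to (1.5, 1.6), a distance of √(2.4² + 0.3²) ≈ 2.4.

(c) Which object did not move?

the orange cylinder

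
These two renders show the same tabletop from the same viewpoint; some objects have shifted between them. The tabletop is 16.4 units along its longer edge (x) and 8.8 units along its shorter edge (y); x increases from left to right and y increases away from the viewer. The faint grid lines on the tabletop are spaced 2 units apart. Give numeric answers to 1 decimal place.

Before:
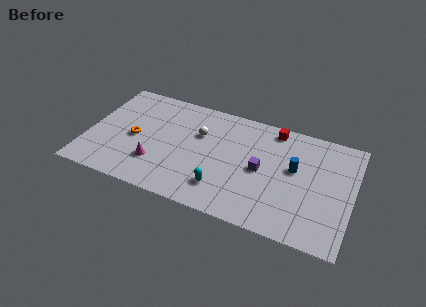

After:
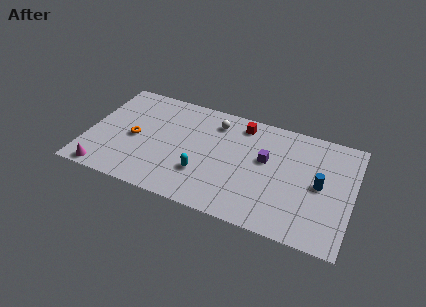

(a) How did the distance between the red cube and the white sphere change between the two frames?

-3.3

They were about 4.9 units apart before and 1.6 after — 3.3 units closer together.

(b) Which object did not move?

the orange torus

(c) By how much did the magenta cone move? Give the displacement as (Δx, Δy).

(-3.0, -1.7)

The magenta cone was at about (4.4, 2.5) and moved to about (1.4, 0.8).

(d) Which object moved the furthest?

the magenta cone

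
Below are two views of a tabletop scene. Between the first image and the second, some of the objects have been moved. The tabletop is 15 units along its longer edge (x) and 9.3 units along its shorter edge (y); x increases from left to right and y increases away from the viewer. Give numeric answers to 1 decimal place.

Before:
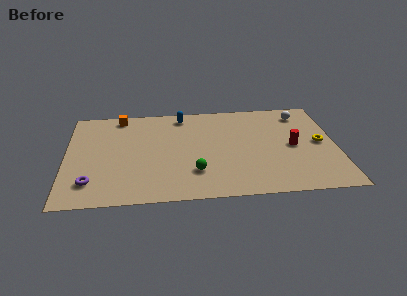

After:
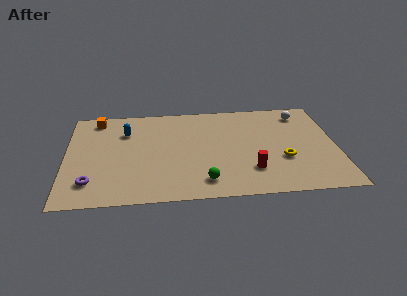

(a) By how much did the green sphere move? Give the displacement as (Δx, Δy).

(0.5, -0.9)

The green sphere started near (7.1, 2.5) and ended near (7.6, 1.6).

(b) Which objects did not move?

the purple torus and the white sphere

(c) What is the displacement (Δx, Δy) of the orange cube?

(-1.3, -0.2)

The orange cube started near (3.0, 8.3) and ended near (1.7, 8.1).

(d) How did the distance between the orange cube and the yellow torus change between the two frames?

-0.3

Before: roughly 11.7 units apart; after: 11.4. That's 0.3 units closer together.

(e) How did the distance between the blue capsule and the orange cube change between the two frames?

-1.4

Before: roughly 3.5 units apart; after: 2.1. That's 1.4 units closer together.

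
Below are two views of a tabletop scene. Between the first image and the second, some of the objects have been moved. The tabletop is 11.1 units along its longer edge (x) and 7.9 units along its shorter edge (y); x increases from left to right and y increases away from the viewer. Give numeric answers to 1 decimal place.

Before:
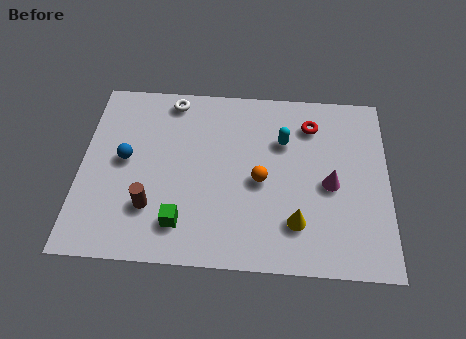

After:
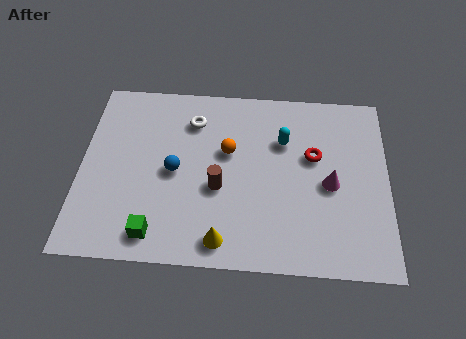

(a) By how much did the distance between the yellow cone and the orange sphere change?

+1.7

Before: roughly 2.1 units apart; after: 3.8. That's 1.7 units further apart.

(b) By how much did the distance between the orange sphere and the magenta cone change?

+1.4

Before: roughly 2.5 units apart; after: 3.9. That's 1.4 units further apart.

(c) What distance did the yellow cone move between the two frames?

2.8

The yellow cone moved from about (7.8, 1.9) to (5.2, 1.0), a distance of √(2.6² + 0.9²) ≈ 2.8.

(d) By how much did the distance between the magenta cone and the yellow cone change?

+2.5

They were about 2.1 units apart before and 4.6 after — 2.5 units further apart.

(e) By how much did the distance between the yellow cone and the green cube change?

-1.7

They were about 4.1 units apart before and 2.4 after — 1.7 units closer together.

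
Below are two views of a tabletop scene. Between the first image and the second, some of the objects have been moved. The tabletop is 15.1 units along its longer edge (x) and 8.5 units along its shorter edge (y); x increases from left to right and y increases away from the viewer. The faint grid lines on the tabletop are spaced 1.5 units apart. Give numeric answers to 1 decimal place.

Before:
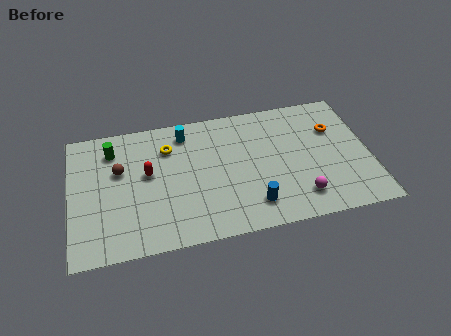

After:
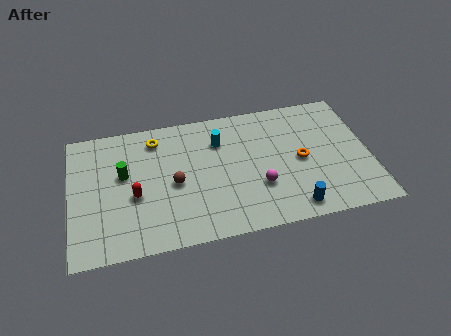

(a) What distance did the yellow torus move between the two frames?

0.9

The yellow torus was near (5.0, 6.3) before and (4.4, 7.0) after, so it travelled √(0.6² + 0.7²) ≈ 0.9 units.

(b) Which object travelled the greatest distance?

the brown sphere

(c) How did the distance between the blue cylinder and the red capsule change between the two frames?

+2.2

They were about 6.0 units apart before and 8.2 after — 2.2 units further apart.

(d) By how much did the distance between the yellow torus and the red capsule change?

+1.8

Before: roughly 1.9 units apart; after: 3.7. That's 1.8 units further apart.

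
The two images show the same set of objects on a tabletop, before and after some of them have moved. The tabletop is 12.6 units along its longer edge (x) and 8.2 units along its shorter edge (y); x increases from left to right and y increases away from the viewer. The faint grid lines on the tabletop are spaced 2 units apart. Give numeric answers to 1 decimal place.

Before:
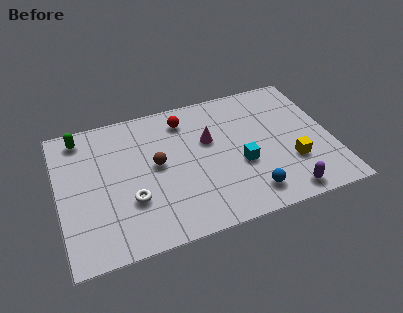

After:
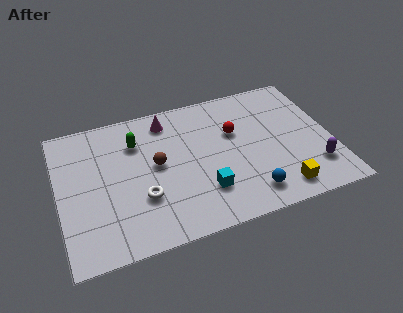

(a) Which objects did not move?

the blue sphere and the brown sphere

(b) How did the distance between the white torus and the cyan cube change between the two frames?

-2.3

Before: roughly 5.1 units apart; after: 2.8. That's 2.3 units closer together.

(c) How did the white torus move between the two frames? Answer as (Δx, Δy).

(0.5, 0.0)

The white torus was at about (3.2, 2.7) and moved to about (3.7, 2.7).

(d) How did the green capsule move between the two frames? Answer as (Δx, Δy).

(2.5, -1.1)

From the two frames, the green capsule sits at roughly (1.2, 7.1) before and (3.7, 6.0) after.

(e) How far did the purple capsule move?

1.9

From (10.1, 0.9) to (11.6, 2.0), the purple capsule covered √(1.5² + 1.1²) ≈ 1.9 units.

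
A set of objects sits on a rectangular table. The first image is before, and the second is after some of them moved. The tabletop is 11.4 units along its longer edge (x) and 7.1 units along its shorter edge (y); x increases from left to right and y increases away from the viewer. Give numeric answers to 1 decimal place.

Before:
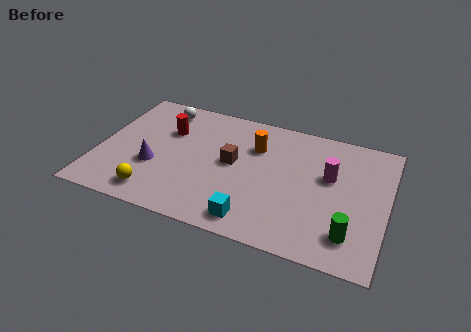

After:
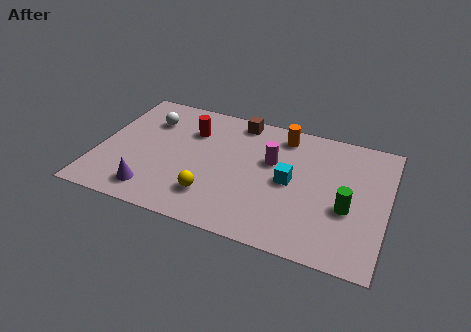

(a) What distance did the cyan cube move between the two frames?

2.8

The cyan cube moved from about (6.4, 1.0) to (7.6, 3.5), a distance of √(1.2² + 2.5²) ≈ 2.8.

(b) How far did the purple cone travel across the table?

1.4

The purple cone was near (2.3, 2.6) before and (2.4, 1.2) after, so it travelled √(0.1² + 1.4²) ≈ 1.4 units.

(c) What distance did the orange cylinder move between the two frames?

1.4

The orange cylinder moved from about (6.1, 5.0) to (7.1, 6.0), a distance of √(1.0² + 1.0²) ≈ 1.4.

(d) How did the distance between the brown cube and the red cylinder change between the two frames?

-0.7

They were about 2.9 units apart before and 2.2 after — 0.7 units closer together.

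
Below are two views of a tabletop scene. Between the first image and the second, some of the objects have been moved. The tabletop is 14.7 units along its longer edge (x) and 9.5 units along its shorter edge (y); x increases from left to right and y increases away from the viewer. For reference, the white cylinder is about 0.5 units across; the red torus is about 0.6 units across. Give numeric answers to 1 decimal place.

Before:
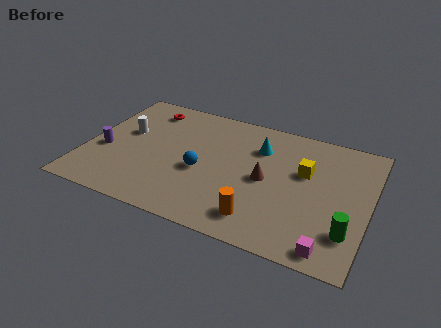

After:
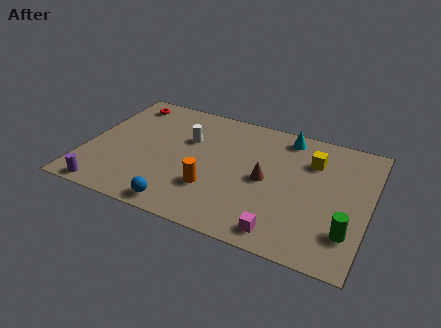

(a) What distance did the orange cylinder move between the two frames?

2.9

From (9.4, 1.7) to (6.8, 2.9), the orange cylinder covered √(2.6² + 1.2²) ≈ 2.9 units.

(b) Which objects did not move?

the green cylinder and the brown cone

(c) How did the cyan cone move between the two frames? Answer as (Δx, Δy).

(1.3, 1.4)

From the two frames, the cyan cone sits at roughly (8.8, 6.9) before and (10.1, 8.3) after.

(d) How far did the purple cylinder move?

3.0

The purple cylinder moved from about (1.0, 3.8) to (1.5, 0.8), a distance of √(0.5² + 3.0²) ≈ 3.0.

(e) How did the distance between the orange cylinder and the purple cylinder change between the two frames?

-3.0

Before: roughly 8.7 units apart; after: 5.7. That's 3.0 units closer together.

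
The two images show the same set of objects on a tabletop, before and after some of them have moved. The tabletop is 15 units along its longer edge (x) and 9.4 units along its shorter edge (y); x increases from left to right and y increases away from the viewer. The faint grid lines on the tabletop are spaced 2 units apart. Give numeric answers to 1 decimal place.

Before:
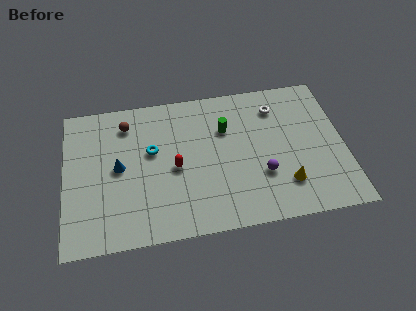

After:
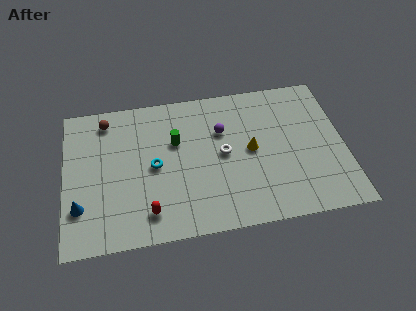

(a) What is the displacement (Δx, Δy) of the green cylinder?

(-2.7, -0.4)

From the two frames, the green cylinder sits at roughly (8.7, 6.4) before and (6.0, 6.0) after.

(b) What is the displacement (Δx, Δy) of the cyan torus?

(0.1, -1.0)

From the two frames, the cyan torus sits at roughly (4.7, 5.6) before and (4.8, 4.6) after.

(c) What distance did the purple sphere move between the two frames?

3.8

From (10.5, 3.1) to (8.5, 6.3), the purple sphere covered √(2.0² + 3.2²) ≈ 3.8 units.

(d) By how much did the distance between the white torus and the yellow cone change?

-3.6

The distance was about 5.1 in the first image and 1.5 in the second, so they moved 3.6 units closer together.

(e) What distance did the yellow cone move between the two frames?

3.0

The yellow cone was near (11.7, 2.3) before and (10.0, 4.8) after, so it travelled √(1.7² + 2.5²) ≈ 3.0 units.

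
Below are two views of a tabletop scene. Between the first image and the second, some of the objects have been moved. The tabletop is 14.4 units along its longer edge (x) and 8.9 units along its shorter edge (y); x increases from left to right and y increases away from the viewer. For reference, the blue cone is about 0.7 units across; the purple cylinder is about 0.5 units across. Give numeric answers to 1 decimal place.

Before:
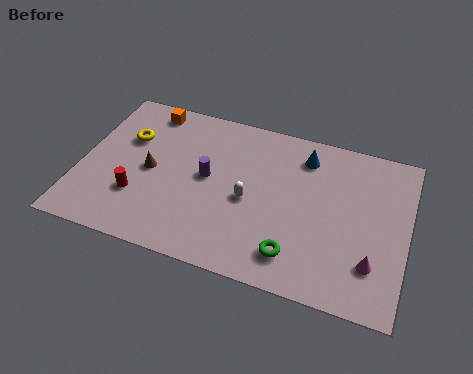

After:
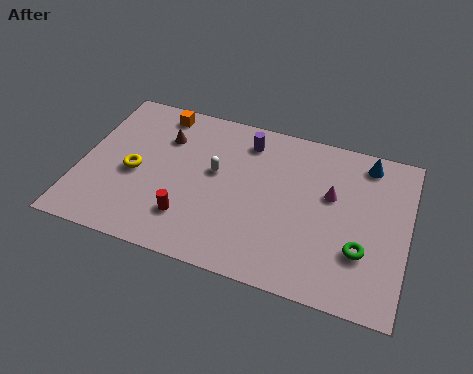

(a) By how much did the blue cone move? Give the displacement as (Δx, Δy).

(2.7, 0.5)

From the two frames, the blue cone sits at roughly (9.7, 7.2) before and (12.4, 7.7) after.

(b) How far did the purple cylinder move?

3.0

The purple cylinder was near (5.6, 4.7) before and (7.1, 7.3) after, so it travelled √(1.5² + 2.6²) ≈ 3.0 units.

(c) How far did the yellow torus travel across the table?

2.0

The yellow torus moved from about (1.9, 5.9) to (2.4, 4.0), a distance of √(0.5² + 1.9²) ≈ 2.0.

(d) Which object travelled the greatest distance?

the magenta cone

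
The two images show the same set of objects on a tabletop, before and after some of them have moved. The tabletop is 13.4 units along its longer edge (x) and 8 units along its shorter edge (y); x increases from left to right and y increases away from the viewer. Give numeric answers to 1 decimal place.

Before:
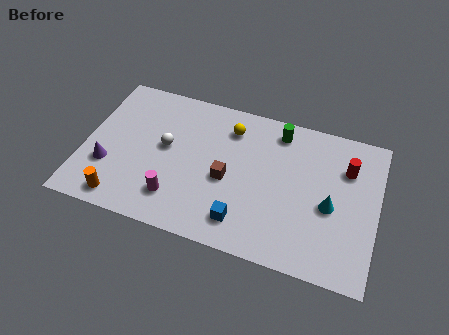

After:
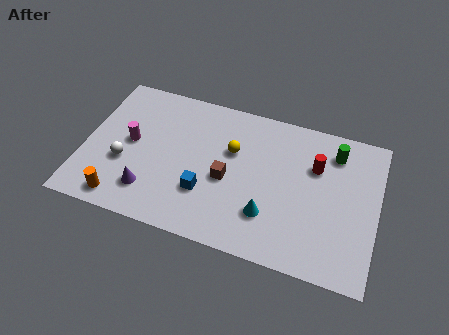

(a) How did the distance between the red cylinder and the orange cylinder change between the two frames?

-1.4

Before: roughly 11.0 units apart; after: 9.6. That's 1.4 units closer together.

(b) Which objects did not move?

the brown cube and the orange cylinder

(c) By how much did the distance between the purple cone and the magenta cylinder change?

-0.7

They were about 3.3 units apart before and 2.6 after — 0.7 units closer together.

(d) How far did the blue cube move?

2.1

The blue cube moved from about (7.5, 1.5) to (5.7, 2.5), a distance of √(1.8² + 1.0²) ≈ 2.1.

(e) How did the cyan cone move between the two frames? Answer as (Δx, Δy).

(-2.7, -1.3)

The cyan cone started near (11.3, 3.5) and ended near (8.6, 2.2).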